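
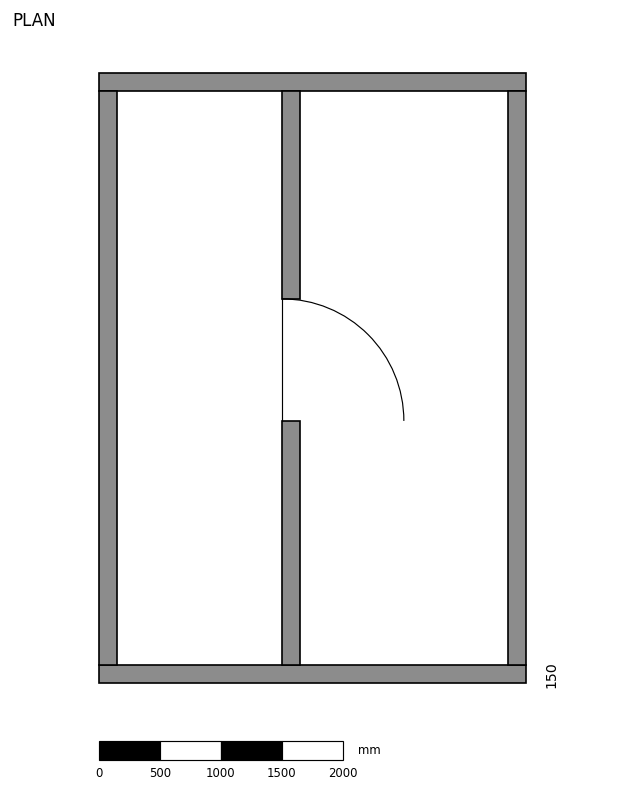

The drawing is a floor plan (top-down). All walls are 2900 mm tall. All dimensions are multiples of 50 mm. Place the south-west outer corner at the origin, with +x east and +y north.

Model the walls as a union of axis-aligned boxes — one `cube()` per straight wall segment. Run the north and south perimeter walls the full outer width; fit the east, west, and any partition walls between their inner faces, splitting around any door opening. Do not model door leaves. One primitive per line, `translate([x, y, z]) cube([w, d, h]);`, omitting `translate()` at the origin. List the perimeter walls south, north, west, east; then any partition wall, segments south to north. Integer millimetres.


cube([3500, 150, 2900]);
translate([0, 4850, 0]) cube([3500, 150, 2900]);
translate([0, 150, 0]) cube([150, 4700, 2900]);
translate([3350, 150, 0]) cube([150, 4700, 2900]);
translate([1500, 150, 0]) cube([150, 2000, 2900]);
translate([1500, 3150, 0]) cube([150, 1700, 2900]);


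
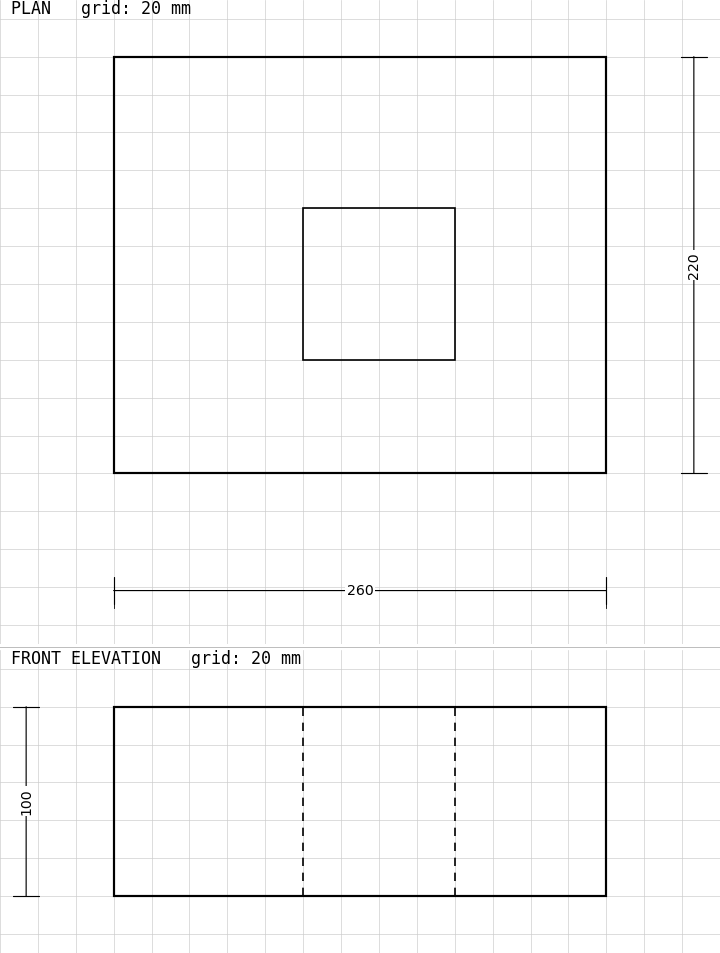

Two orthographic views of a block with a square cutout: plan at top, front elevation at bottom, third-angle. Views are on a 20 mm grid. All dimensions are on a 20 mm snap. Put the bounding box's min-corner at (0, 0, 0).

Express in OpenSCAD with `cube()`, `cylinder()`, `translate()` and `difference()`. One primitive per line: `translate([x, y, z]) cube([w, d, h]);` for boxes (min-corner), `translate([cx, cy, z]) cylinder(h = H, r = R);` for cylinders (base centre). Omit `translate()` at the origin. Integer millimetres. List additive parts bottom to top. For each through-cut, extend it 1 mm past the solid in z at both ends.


difference() {
  cube([260, 220, 100]);
  translate([100, 60, -1]) cube([80, 80, 102]);
}


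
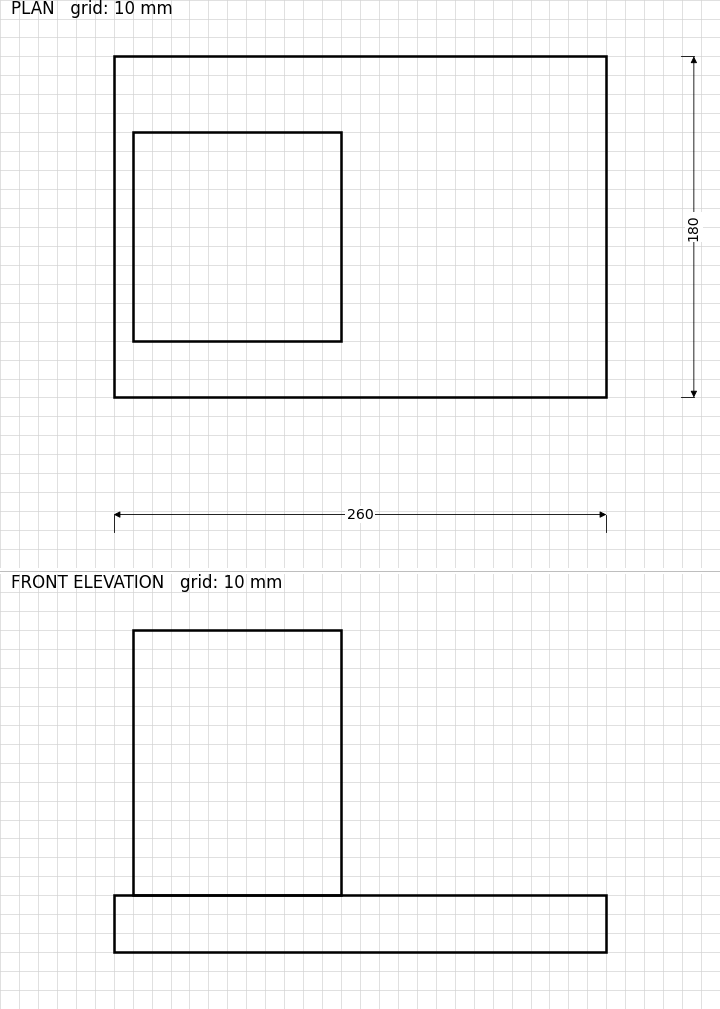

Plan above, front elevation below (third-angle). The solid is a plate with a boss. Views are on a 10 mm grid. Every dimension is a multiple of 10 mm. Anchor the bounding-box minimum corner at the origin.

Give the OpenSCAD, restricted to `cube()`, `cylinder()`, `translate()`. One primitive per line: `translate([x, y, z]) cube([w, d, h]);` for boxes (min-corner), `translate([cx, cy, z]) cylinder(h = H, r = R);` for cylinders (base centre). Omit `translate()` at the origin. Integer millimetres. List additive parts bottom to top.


cube([260, 180, 30]);
translate([10, 30, 30]) cube([110, 110, 140]);


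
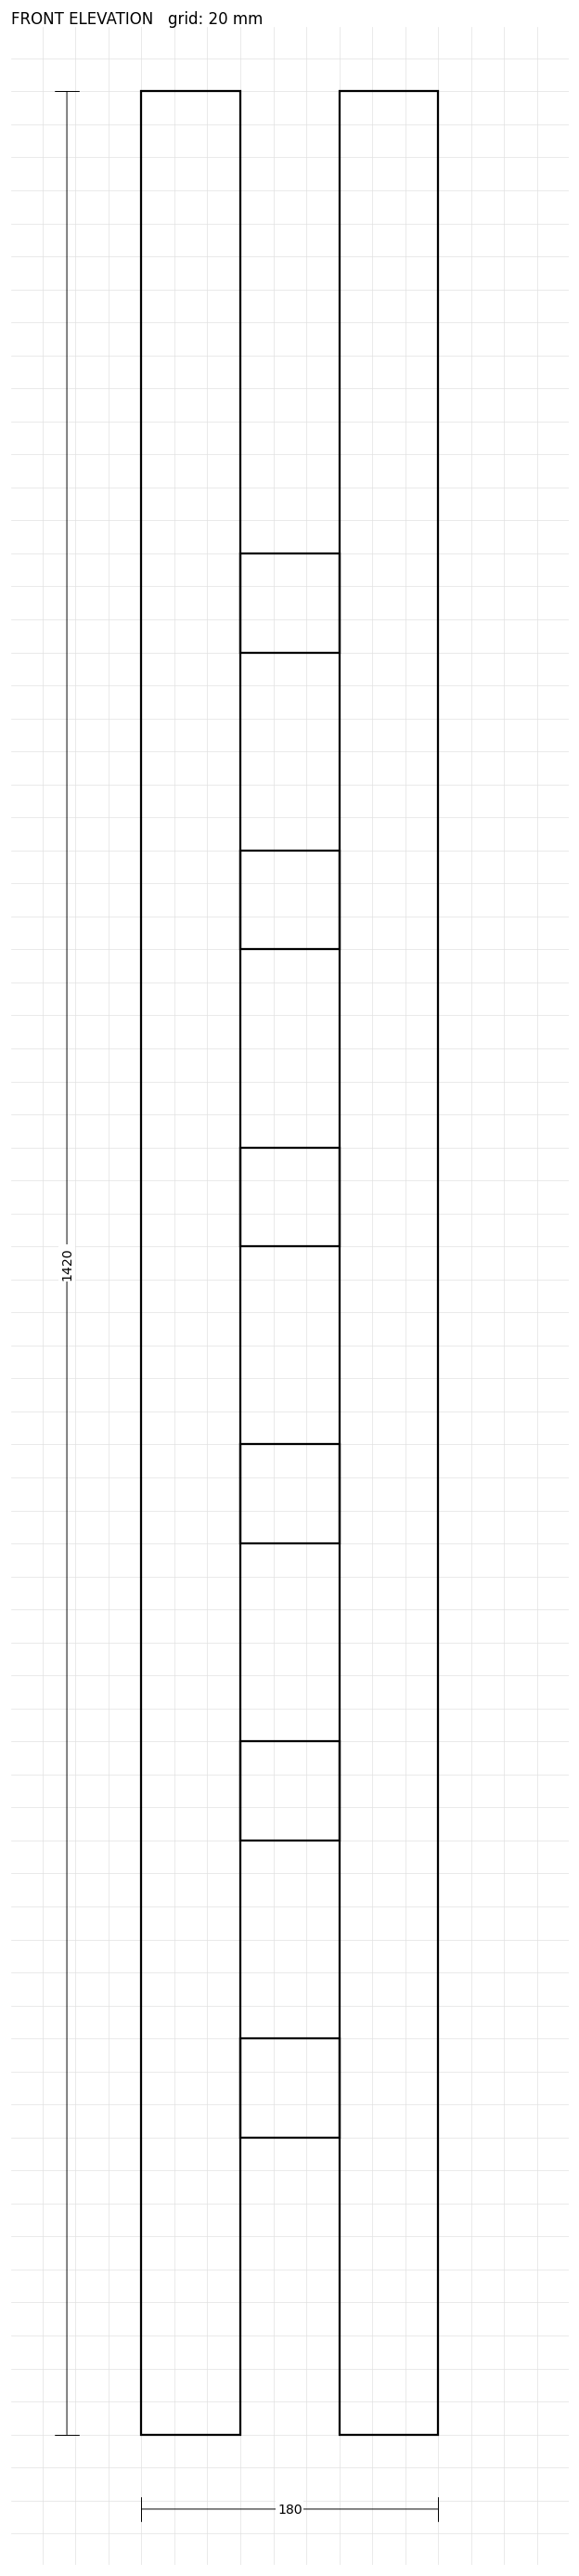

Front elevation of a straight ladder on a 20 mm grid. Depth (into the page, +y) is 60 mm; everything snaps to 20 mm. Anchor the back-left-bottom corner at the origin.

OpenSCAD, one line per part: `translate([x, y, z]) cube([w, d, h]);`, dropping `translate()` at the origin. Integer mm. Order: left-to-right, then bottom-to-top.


cube([60, 60, 1420]);
translate([60, 0, 180]) cube([60, 60, 60]);
translate([60, 0, 360]) cube([60, 60, 60]);
translate([60, 0, 540]) cube([60, 60, 60]);
translate([60, 0, 720]) cube([60, 60, 60]);
translate([60, 0, 900]) cube([60, 60, 60]);
translate([60, 0, 1080]) cube([60, 60, 60]);
translate([120, 0, 0]) cube([60, 60, 1420]);


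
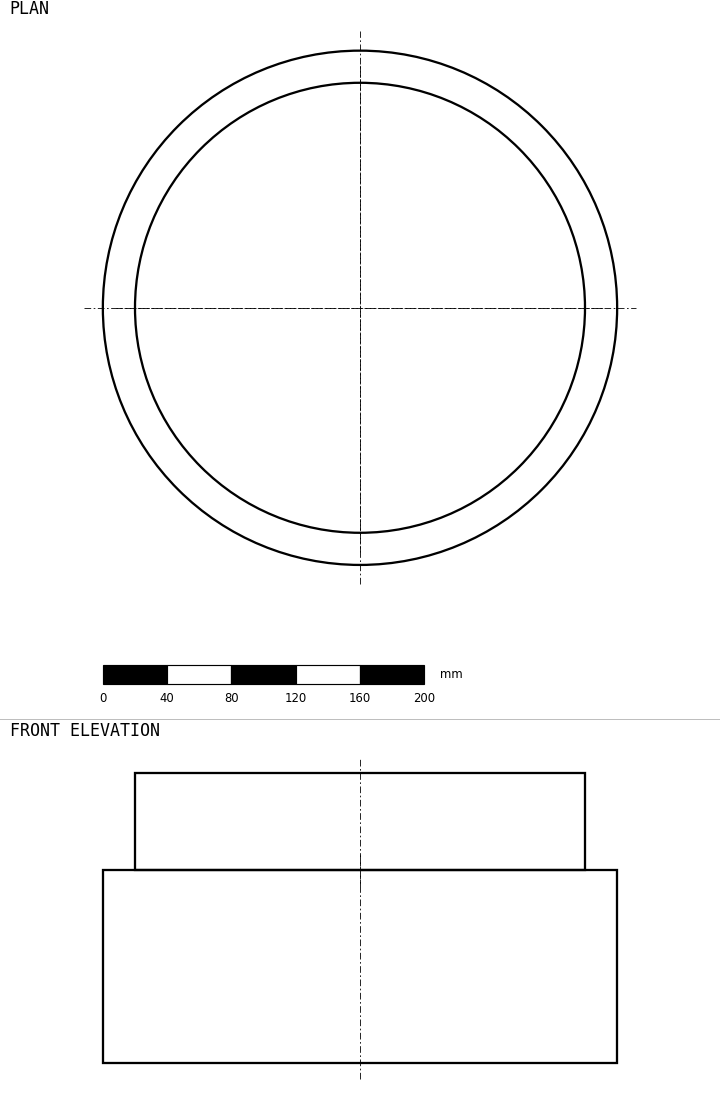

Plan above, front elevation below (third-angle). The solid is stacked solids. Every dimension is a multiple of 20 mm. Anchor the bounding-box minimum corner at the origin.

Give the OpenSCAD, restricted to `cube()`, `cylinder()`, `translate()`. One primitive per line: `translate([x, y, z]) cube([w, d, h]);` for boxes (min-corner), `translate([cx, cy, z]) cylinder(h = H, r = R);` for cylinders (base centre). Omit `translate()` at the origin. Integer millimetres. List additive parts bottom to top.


translate([160, 160, 0]) cylinder(h = 120, r = 160);
translate([160, 160, 120]) cylinder(h = 60, r = 140);


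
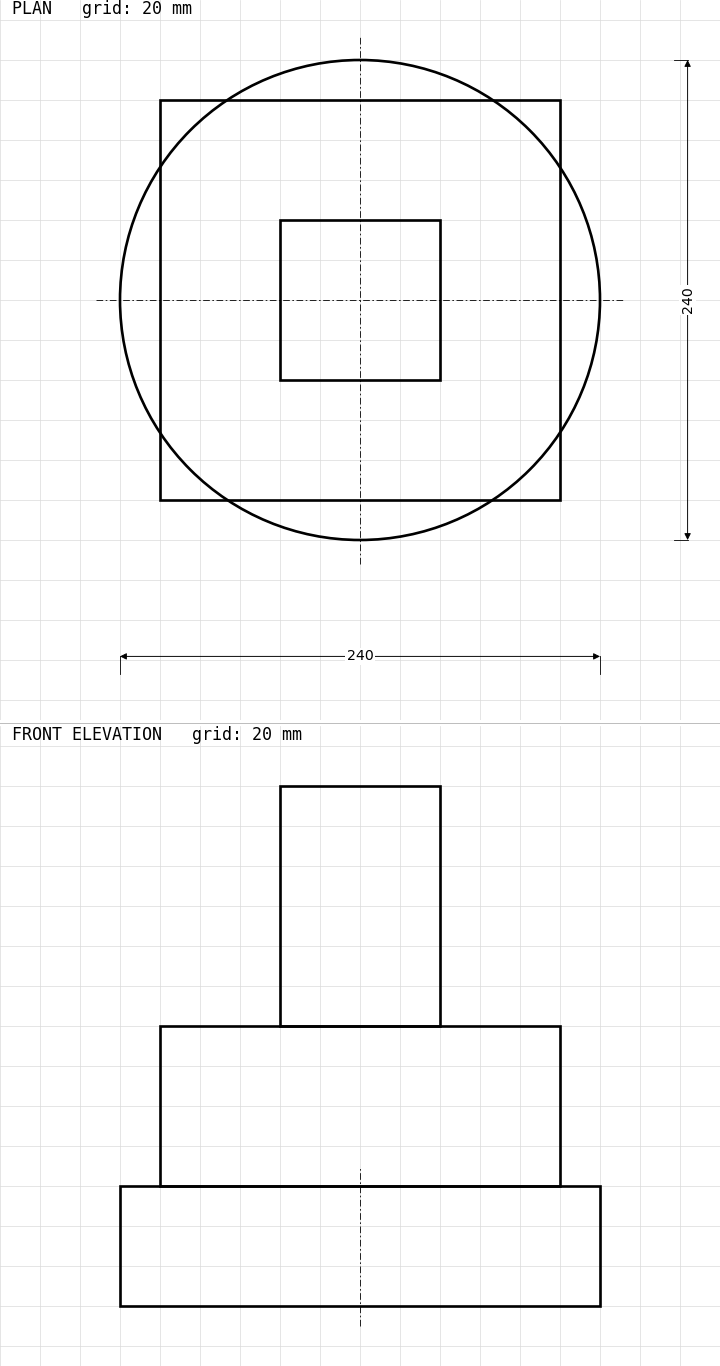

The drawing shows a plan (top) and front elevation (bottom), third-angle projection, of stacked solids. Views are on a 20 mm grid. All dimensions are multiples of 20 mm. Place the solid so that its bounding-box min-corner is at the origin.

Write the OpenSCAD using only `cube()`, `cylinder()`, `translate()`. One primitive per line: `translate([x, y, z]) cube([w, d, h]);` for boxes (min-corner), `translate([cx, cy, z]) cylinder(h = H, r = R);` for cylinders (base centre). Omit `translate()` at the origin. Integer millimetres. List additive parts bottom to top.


translate([120, 120, 0]) cylinder(h = 60, r = 120);
translate([20, 20, 60]) cube([200, 200, 80]);
translate([80, 80, 140]) cube([80, 80, 120]);


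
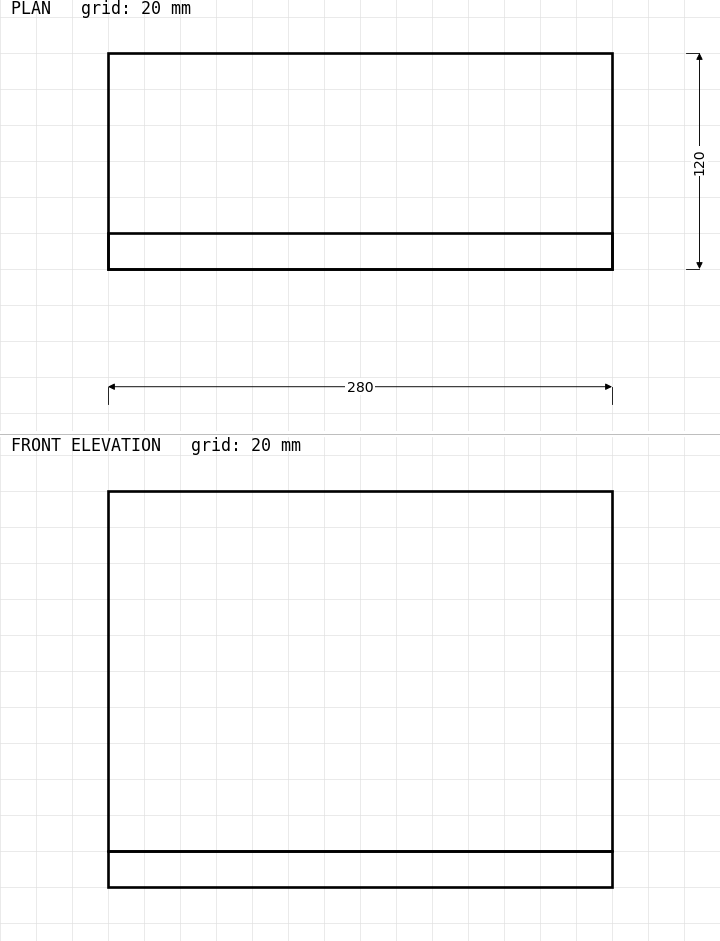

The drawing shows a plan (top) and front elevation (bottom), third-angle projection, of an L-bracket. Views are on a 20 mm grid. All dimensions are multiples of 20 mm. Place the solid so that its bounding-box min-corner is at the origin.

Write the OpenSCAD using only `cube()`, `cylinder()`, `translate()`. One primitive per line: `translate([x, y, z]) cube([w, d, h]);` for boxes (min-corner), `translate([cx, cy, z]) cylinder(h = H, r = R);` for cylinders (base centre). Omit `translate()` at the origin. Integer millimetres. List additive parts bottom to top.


cube([280, 120, 20]);
translate([0, 0, 20]) cube([280, 20, 200]);


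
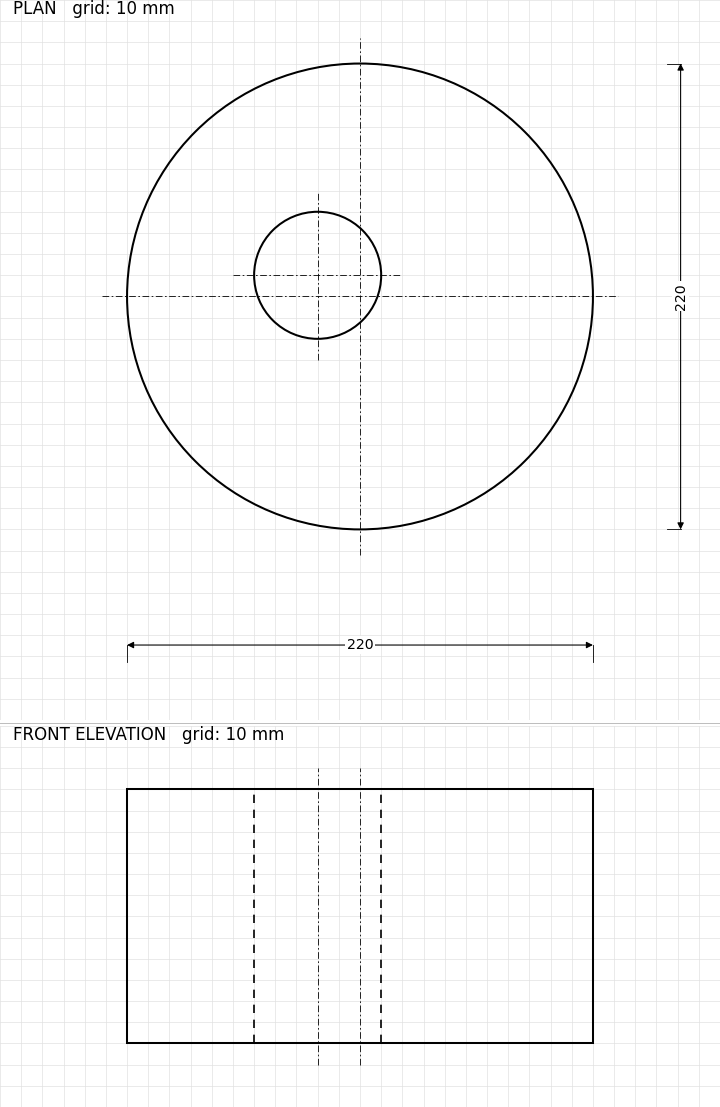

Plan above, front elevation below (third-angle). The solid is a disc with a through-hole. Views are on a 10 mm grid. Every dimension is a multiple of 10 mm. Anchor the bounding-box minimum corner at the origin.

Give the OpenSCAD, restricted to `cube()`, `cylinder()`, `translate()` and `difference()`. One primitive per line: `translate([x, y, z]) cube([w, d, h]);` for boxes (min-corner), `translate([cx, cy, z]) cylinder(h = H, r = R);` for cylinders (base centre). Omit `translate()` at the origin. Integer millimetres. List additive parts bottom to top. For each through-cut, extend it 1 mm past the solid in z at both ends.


difference() {
  translate([110, 110, 0]) cylinder(h = 120, r = 110);
  translate([90, 120, -1]) cylinder(h = 122, r = 30);
}


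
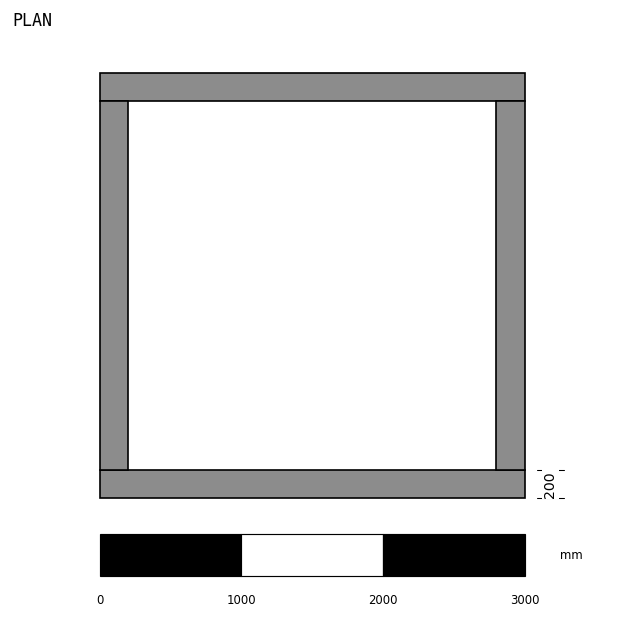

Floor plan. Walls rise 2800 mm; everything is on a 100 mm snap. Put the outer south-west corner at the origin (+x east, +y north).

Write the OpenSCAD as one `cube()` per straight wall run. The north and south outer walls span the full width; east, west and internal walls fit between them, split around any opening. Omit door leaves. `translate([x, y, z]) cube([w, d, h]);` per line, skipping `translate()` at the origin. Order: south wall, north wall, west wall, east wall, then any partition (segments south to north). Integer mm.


cube([3000, 200, 2800]);
translate([0, 2800, 0]) cube([3000, 200, 2800]);
translate([0, 200, 0]) cube([200, 2600, 2800]);
translate([2800, 200, 0]) cube([200, 2600, 2800]);


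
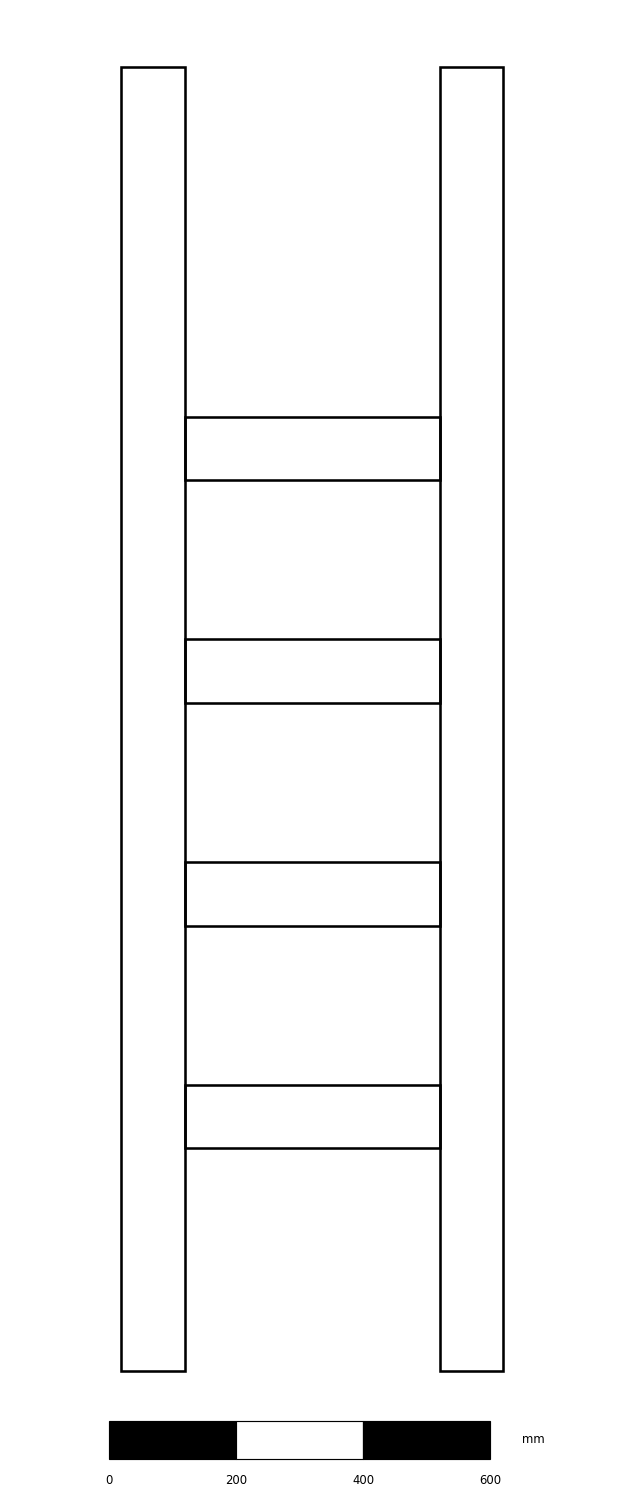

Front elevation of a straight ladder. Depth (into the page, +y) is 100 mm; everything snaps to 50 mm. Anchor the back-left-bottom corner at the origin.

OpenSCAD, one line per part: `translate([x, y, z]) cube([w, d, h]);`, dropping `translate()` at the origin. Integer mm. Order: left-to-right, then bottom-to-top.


cube([100, 100, 2050]);
translate([100, 0, 350]) cube([400, 100, 100]);
translate([100, 0, 700]) cube([400, 100, 100]);
translate([100, 0, 1050]) cube([400, 100, 100]);
translate([100, 0, 1400]) cube([400, 100, 100]);
translate([500, 0, 0]) cube([100, 100, 2050]);


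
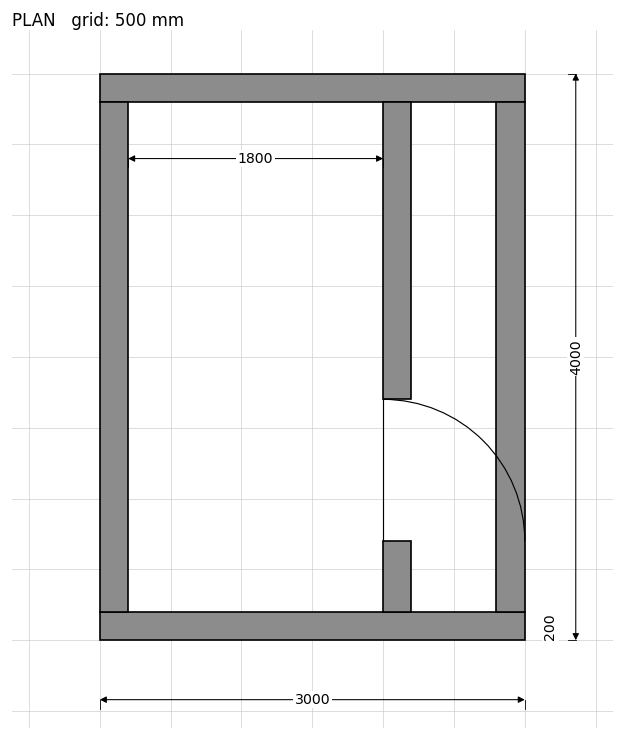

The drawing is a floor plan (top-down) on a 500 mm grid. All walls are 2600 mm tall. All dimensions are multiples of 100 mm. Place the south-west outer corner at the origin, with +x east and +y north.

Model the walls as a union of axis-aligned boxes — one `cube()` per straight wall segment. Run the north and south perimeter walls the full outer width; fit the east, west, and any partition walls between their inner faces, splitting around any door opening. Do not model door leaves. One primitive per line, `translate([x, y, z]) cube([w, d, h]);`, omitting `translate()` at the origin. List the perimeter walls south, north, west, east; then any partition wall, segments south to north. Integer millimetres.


cube([3000, 200, 2600]);
translate([0, 3800, 0]) cube([3000, 200, 2600]);
translate([0, 200, 0]) cube([200, 3600, 2600]);
translate([2800, 200, 0]) cube([200, 3600, 2600]);
translate([2000, 200, 0]) cube([200, 500, 2600]);
translate([2000, 1700, 0]) cube([200, 2100, 2600]);


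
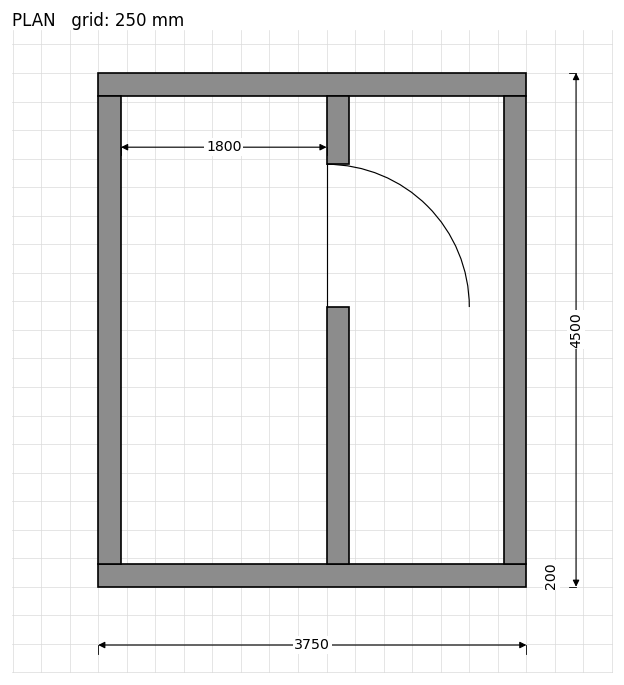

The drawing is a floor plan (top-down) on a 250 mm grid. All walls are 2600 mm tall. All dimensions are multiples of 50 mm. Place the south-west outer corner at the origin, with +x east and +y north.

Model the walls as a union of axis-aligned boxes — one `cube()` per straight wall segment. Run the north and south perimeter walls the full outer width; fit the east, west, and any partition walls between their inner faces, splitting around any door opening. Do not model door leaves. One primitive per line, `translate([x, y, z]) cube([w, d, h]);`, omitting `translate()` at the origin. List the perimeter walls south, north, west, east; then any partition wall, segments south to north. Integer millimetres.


cube([3750, 200, 2600]);
translate([0, 4300, 0]) cube([3750, 200, 2600]);
translate([0, 200, 0]) cube([200, 4100, 2600]);
translate([3550, 200, 0]) cube([200, 4100, 2600]);
translate([2000, 200, 0]) cube([200, 2250, 2600]);
translate([2000, 3700, 0]) cube([200, 600, 2600]);


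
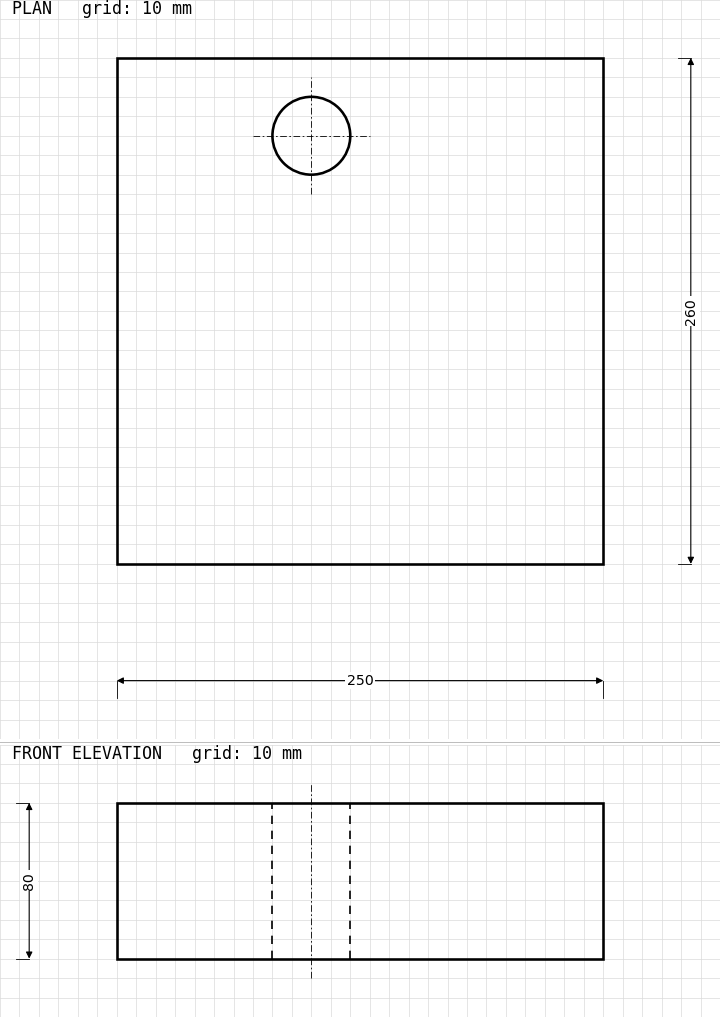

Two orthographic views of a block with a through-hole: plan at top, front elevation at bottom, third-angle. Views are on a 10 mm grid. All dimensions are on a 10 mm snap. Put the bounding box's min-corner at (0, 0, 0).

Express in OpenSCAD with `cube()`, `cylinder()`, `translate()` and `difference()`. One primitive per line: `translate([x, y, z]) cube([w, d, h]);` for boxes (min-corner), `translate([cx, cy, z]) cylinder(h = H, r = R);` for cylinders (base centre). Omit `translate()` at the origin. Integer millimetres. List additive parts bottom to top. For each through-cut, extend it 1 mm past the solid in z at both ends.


difference() {
  cube([250, 260, 80]);
  translate([100, 220, -1]) cylinder(h = 82, r = 20);
}


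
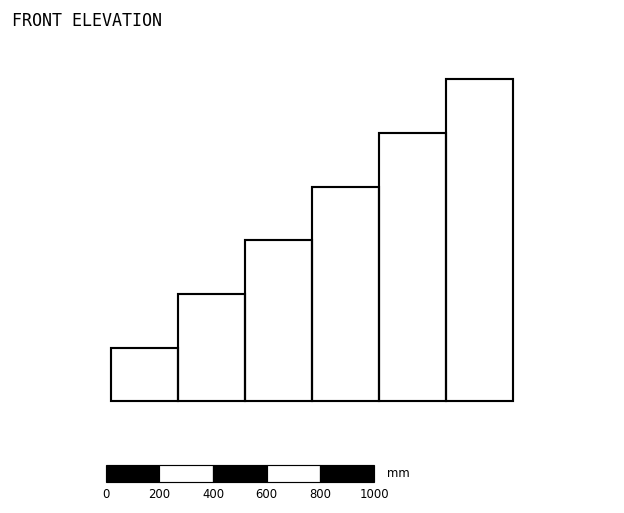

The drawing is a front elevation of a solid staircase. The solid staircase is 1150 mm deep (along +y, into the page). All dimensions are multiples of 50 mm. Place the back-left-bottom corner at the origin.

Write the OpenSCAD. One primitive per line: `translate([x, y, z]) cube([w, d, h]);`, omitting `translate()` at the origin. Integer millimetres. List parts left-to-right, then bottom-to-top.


cube([250, 1150, 200]);
translate([250, 0, 0]) cube([250, 1150, 400]);
translate([500, 0, 0]) cube([250, 1150, 600]);
translate([750, 0, 0]) cube([250, 1150, 800]);
translate([1000, 0, 0]) cube([250, 1150, 1000]);
translate([1250, 0, 0]) cube([250, 1150, 1200]);


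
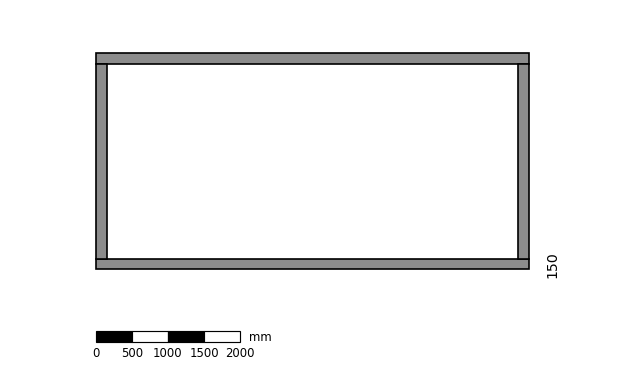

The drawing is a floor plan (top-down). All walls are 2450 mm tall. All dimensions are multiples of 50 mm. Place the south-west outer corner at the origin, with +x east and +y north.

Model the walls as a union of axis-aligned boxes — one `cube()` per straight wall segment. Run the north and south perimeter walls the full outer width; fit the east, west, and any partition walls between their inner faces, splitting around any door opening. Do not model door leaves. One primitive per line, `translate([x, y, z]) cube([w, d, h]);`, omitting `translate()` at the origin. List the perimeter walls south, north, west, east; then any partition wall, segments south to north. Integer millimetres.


cube([6000, 150, 2450]);
translate([0, 2850, 0]) cube([6000, 150, 2450]);
translate([0, 150, 0]) cube([150, 2700, 2450]);
translate([5850, 150, 0]) cube([150, 2700, 2450]);


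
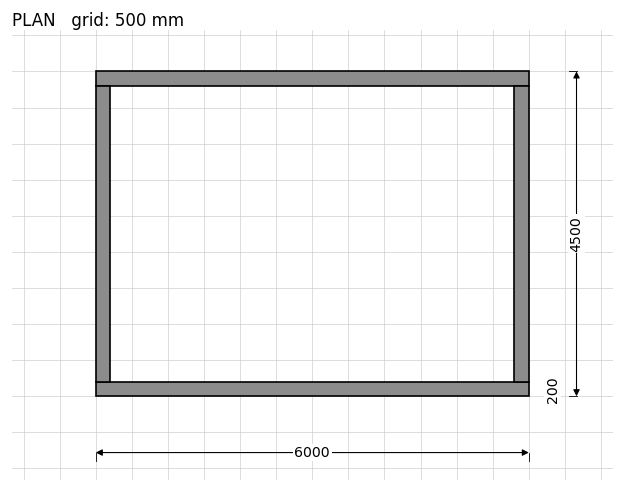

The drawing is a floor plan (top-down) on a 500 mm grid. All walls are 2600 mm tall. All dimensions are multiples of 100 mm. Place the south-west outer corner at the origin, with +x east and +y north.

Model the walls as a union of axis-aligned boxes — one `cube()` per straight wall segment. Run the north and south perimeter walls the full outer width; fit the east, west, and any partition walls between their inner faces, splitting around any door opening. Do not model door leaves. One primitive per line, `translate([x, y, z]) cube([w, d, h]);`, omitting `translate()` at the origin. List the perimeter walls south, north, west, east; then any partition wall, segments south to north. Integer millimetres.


cube([6000, 200, 2600]);
translate([0, 4300, 0]) cube([6000, 200, 2600]);
translate([0, 200, 0]) cube([200, 4100, 2600]);
translate([5800, 200, 0]) cube([200, 4100, 2600]);


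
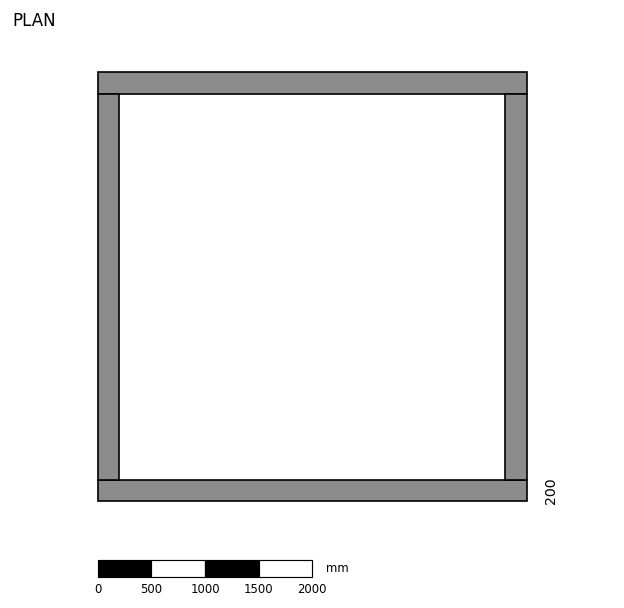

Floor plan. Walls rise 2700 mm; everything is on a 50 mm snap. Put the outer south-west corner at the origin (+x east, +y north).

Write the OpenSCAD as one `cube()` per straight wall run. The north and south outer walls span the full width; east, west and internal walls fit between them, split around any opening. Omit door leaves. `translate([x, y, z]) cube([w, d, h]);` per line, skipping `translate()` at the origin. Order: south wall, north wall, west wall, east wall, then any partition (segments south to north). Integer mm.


cube([4000, 200, 2700]);
translate([0, 3800, 0]) cube([4000, 200, 2700]);
translate([0, 200, 0]) cube([200, 3600, 2700]);
translate([3800, 200, 0]) cube([200, 3600, 2700]);


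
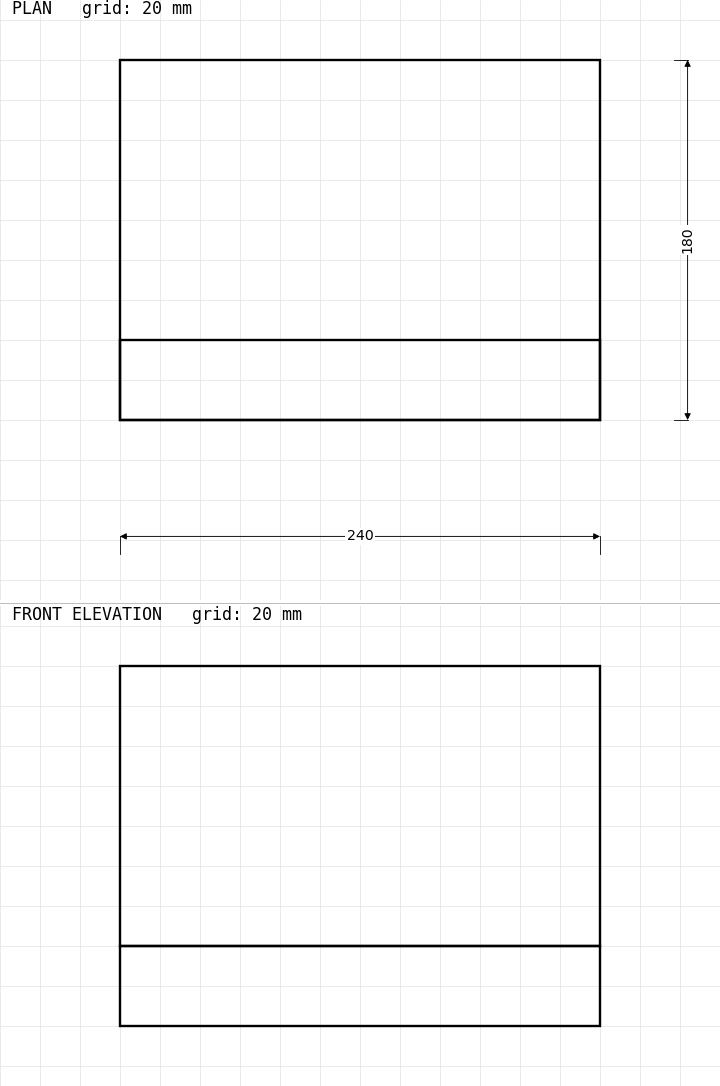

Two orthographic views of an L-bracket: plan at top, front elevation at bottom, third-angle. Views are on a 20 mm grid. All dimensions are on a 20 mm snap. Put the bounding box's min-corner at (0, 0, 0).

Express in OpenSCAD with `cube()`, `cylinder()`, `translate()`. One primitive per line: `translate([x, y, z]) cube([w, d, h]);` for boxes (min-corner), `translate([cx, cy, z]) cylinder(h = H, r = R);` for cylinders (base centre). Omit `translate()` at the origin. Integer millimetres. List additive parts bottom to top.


cube([240, 180, 40]);
translate([0, 0, 40]) cube([240, 40, 140]);


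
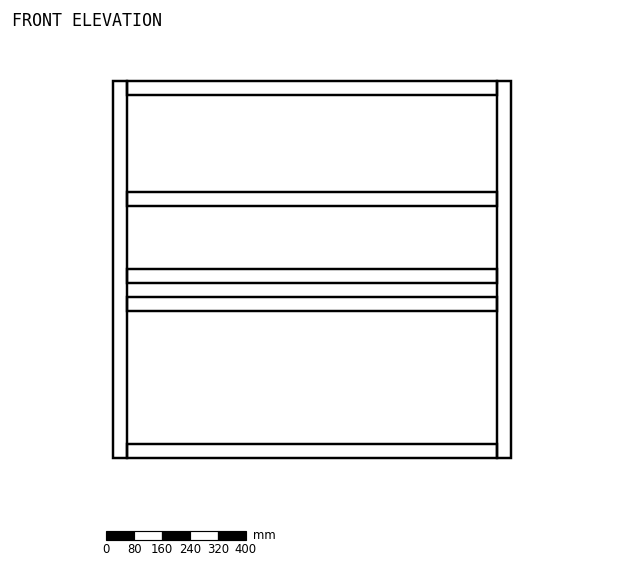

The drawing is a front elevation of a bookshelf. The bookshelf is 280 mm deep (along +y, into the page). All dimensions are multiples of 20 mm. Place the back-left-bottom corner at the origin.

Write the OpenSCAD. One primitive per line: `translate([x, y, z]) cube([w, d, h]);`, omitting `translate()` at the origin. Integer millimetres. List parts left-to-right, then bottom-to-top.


cube([40, 280, 1080]);
translate([40, 0, 0]) cube([1060, 280, 40]);
translate([40, 0, 420]) cube([1060, 280, 40]);
translate([40, 0, 500]) cube([1060, 280, 40]);
translate([40, 0, 720]) cube([1060, 280, 40]);
translate([40, 0, 1040]) cube([1060, 280, 40]);
translate([1100, 0, 0]) cube([40, 280, 1080]);


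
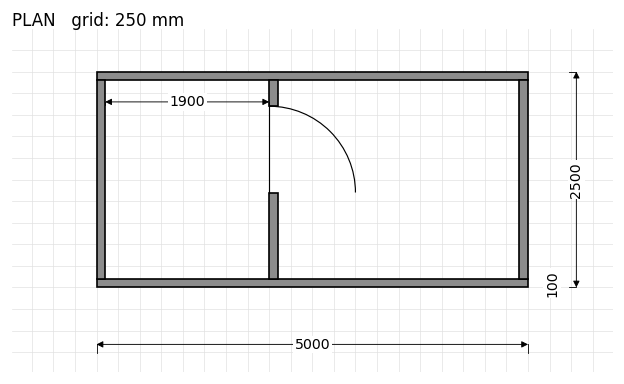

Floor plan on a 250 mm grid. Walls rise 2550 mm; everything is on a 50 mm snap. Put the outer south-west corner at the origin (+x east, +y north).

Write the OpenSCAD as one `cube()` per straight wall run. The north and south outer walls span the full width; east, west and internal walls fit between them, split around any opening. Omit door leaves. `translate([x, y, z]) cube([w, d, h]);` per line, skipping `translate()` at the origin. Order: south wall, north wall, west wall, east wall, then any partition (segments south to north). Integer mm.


cube([5000, 100, 2550]);
translate([0, 2400, 0]) cube([5000, 100, 2550]);
translate([0, 100, 0]) cube([100, 2300, 2550]);
translate([4900, 100, 0]) cube([100, 2300, 2550]);
translate([2000, 100, 0]) cube([100, 1000, 2550]);
translate([2000, 2100, 0]) cube([100, 300, 2550]);


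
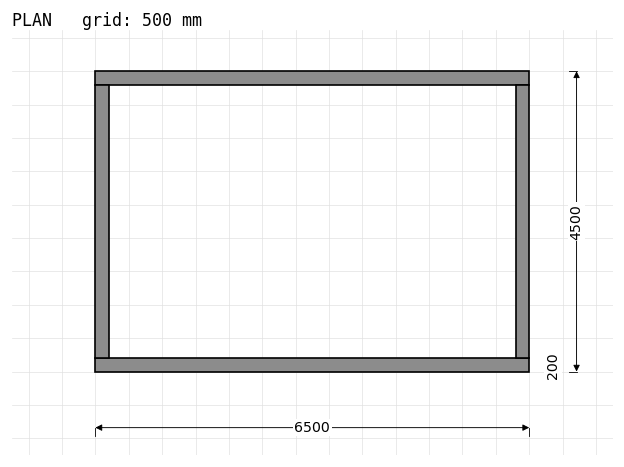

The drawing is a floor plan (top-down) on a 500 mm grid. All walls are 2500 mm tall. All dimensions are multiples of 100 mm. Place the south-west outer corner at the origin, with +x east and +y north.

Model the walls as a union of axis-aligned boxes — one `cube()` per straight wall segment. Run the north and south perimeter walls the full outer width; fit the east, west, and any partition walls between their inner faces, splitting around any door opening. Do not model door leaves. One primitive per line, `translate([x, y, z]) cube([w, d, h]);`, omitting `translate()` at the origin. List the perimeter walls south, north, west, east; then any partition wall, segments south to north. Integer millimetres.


cube([6500, 200, 2500]);
translate([0, 4300, 0]) cube([6500, 200, 2500]);
translate([0, 200, 0]) cube([200, 4100, 2500]);
translate([6300, 200, 0]) cube([200, 4100, 2500]);


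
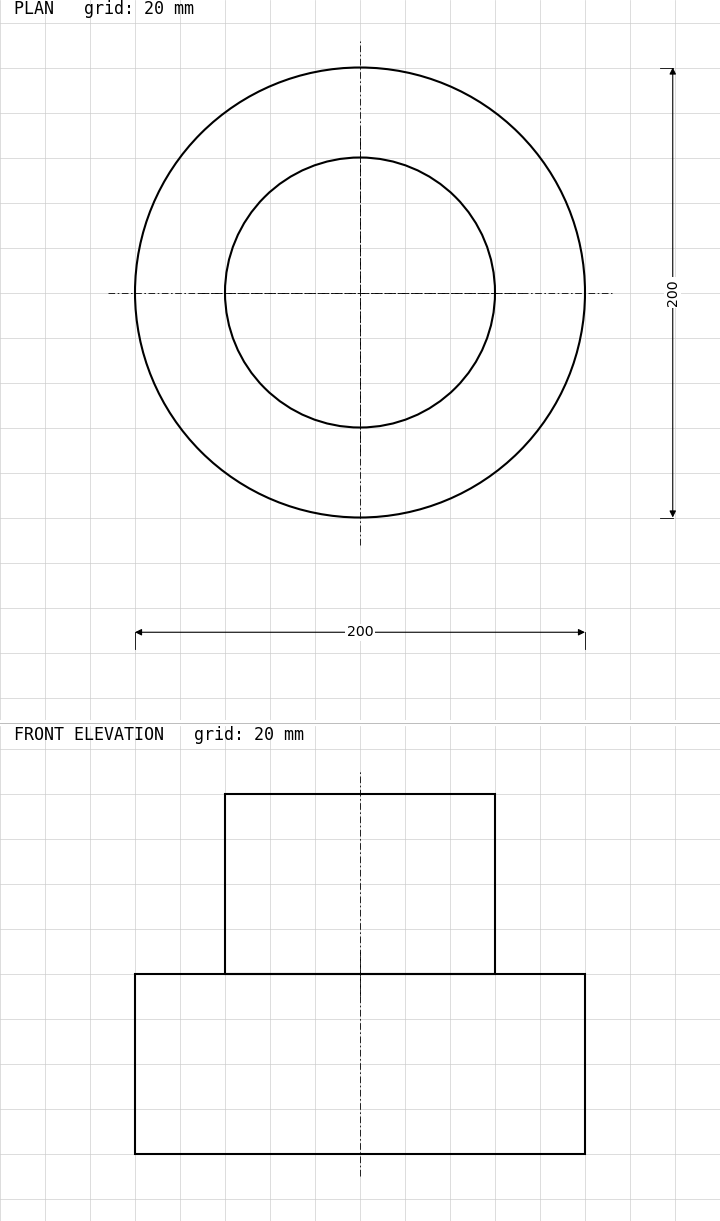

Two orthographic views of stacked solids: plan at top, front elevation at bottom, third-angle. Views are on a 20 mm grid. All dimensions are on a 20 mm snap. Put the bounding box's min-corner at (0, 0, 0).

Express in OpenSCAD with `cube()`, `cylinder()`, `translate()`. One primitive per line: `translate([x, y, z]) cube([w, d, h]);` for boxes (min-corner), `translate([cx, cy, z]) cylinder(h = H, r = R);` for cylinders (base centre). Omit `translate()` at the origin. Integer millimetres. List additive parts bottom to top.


translate([100, 100, 0]) cylinder(h = 80, r = 100);
translate([100, 100, 80]) cylinder(h = 80, r = 60);


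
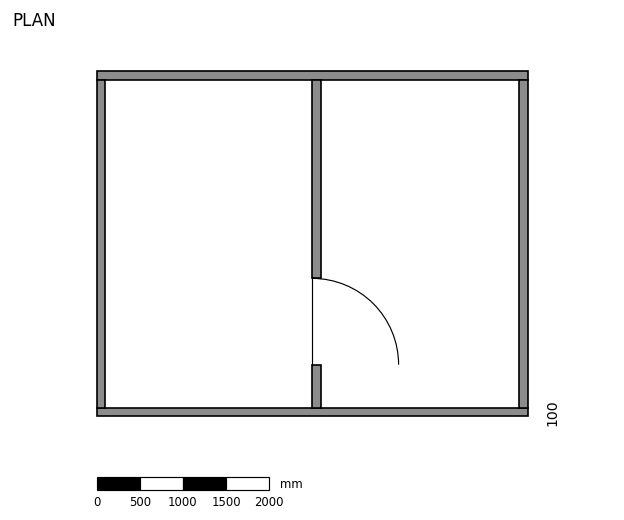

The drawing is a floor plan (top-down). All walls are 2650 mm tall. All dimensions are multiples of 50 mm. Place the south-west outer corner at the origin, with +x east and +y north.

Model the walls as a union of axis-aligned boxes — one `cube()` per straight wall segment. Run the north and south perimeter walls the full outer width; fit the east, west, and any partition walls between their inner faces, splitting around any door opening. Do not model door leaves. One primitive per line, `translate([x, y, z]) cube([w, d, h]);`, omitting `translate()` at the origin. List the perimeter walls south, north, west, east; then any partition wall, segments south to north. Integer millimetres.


cube([5000, 100, 2650]);
translate([0, 3900, 0]) cube([5000, 100, 2650]);
translate([0, 100, 0]) cube([100, 3800, 2650]);
translate([4900, 100, 0]) cube([100, 3800, 2650]);
translate([2500, 100, 0]) cube([100, 500, 2650]);
translate([2500, 1600, 0]) cube([100, 2300, 2650]);


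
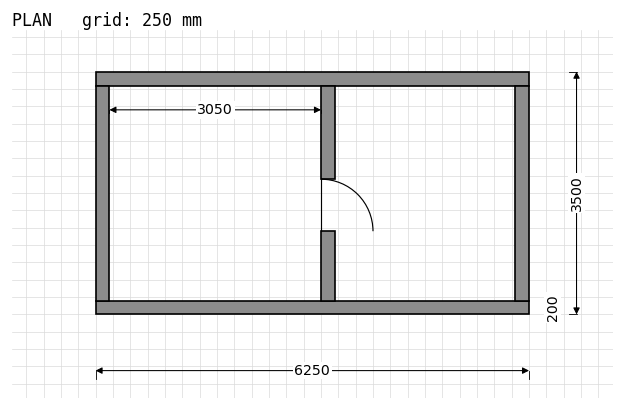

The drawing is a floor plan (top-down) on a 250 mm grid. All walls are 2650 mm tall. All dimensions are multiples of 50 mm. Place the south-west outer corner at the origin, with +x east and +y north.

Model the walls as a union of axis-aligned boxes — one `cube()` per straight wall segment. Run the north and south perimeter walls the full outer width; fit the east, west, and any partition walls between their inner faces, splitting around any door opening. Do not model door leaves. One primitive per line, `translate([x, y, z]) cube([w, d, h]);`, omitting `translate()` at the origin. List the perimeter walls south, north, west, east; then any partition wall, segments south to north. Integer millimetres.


cube([6250, 200, 2650]);
translate([0, 3300, 0]) cube([6250, 200, 2650]);
translate([0, 200, 0]) cube([200, 3100, 2650]);
translate([6050, 200, 0]) cube([200, 3100, 2650]);
translate([3250, 200, 0]) cube([200, 1000, 2650]);
translate([3250, 1950, 0]) cube([200, 1350, 2650]);


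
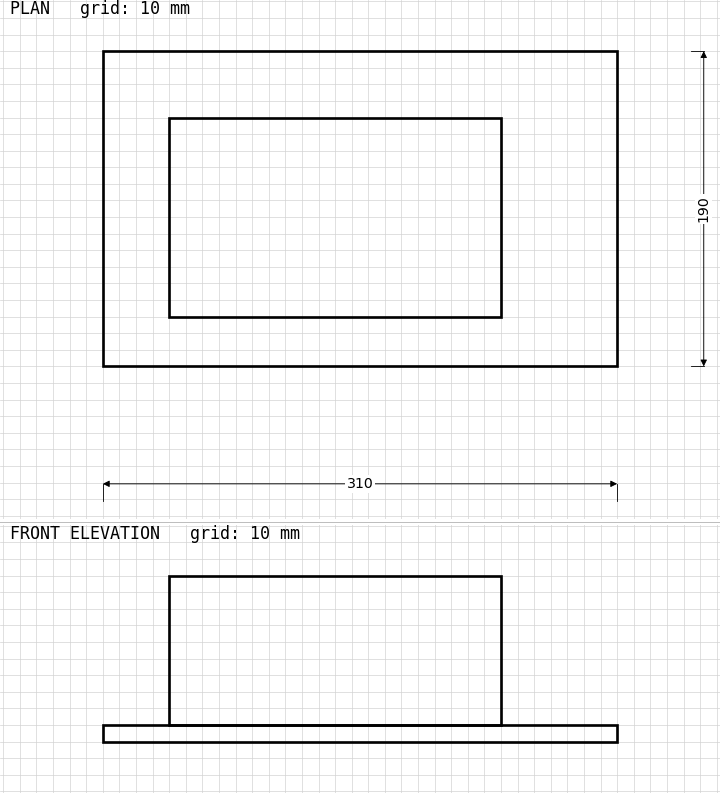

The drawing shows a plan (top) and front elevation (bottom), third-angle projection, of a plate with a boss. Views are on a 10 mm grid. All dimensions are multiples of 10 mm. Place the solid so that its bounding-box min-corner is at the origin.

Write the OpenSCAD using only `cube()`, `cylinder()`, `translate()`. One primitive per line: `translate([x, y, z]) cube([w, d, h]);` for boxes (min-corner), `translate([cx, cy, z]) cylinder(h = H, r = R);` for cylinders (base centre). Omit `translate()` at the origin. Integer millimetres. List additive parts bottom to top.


cube([310, 190, 10]);
translate([40, 30, 10]) cube([200, 120, 90]);


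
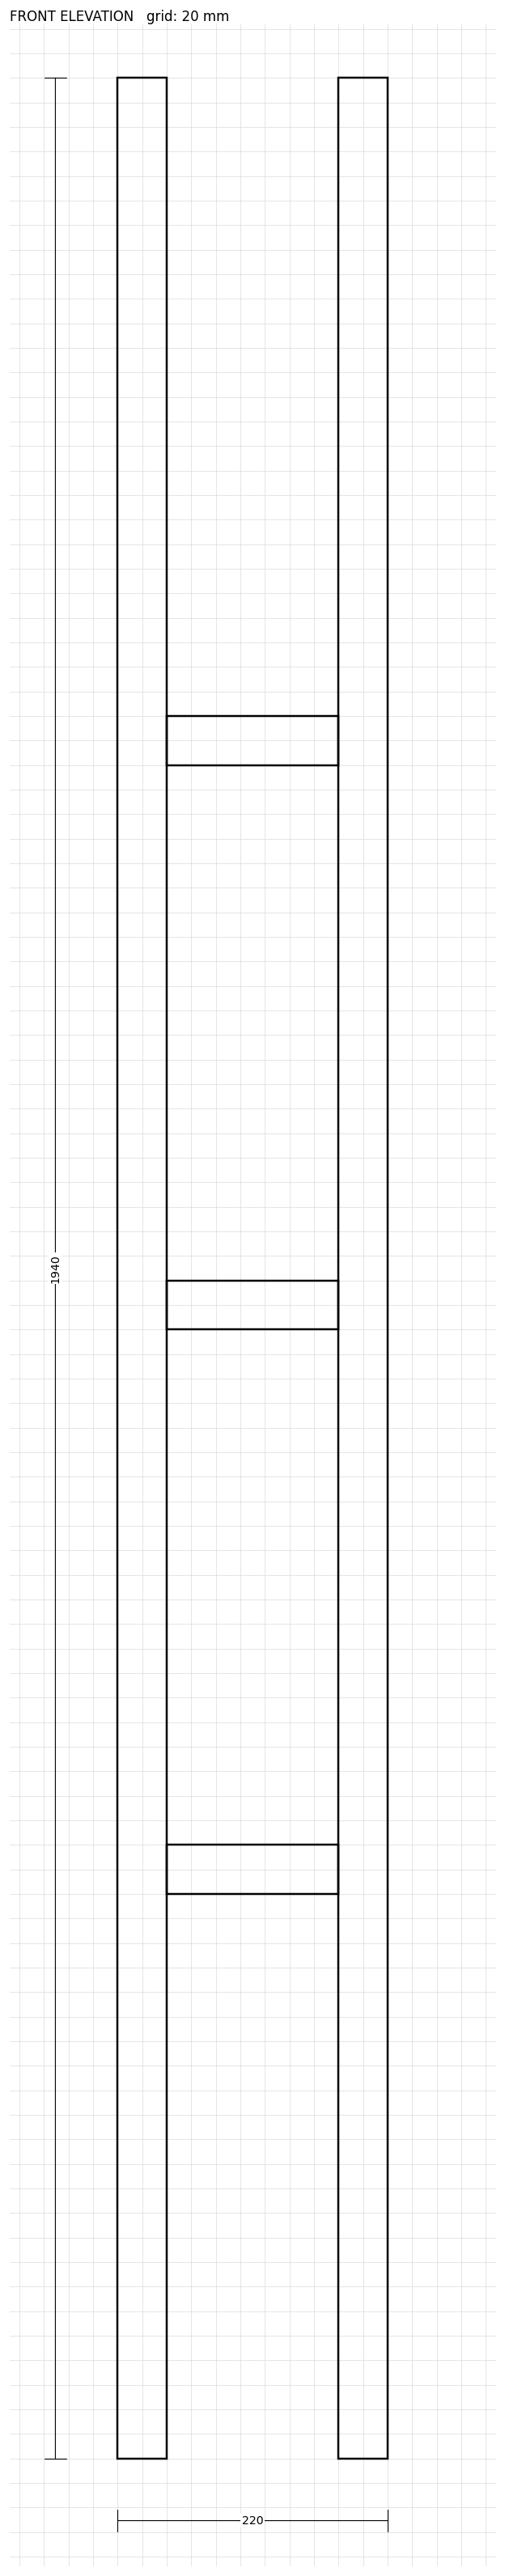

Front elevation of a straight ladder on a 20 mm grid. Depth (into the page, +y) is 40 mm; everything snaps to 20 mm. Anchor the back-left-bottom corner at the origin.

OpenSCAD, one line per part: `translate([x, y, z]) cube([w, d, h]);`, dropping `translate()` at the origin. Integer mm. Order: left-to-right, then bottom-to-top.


cube([40, 40, 1940]);
translate([40, 0, 460]) cube([140, 40, 40]);
translate([40, 0, 920]) cube([140, 40, 40]);
translate([40, 0, 1380]) cube([140, 40, 40]);
translate([180, 0, 0]) cube([40, 40, 1940]);


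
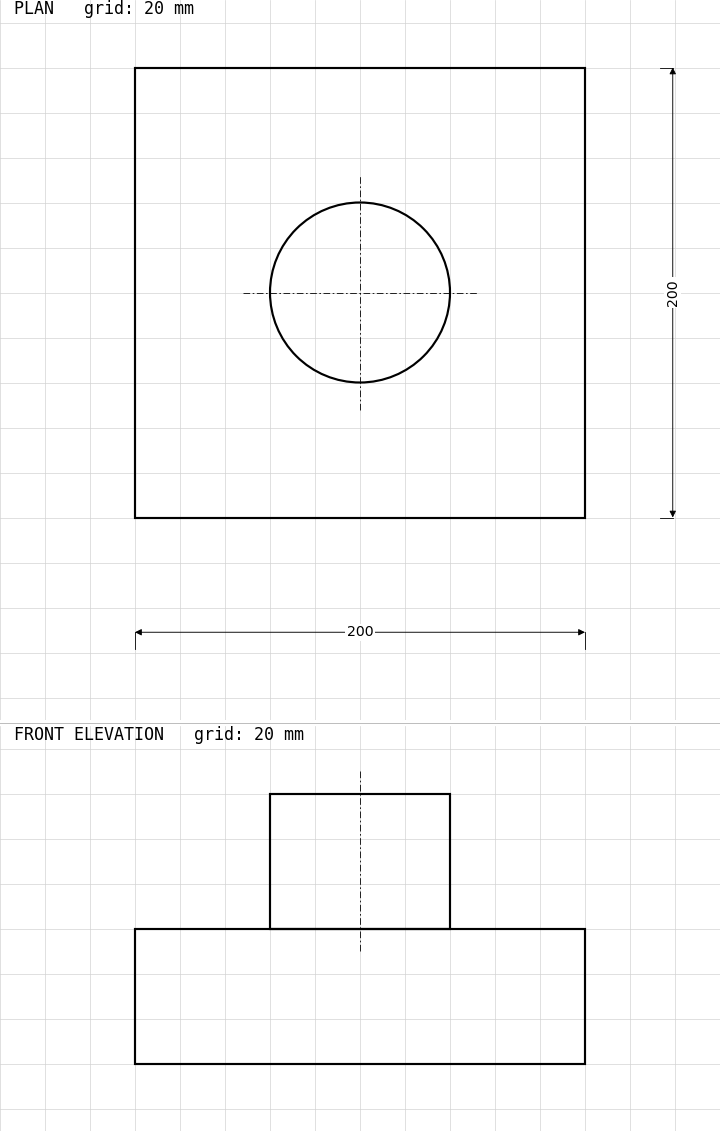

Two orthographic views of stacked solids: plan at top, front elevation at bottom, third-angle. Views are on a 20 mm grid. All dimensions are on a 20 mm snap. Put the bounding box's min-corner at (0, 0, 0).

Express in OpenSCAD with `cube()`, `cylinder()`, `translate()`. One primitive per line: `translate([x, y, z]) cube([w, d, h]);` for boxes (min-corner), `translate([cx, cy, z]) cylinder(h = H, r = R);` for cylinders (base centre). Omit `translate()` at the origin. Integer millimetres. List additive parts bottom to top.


cube([200, 200, 60]);
translate([100, 100, 60]) cylinder(h = 60, r = 40);


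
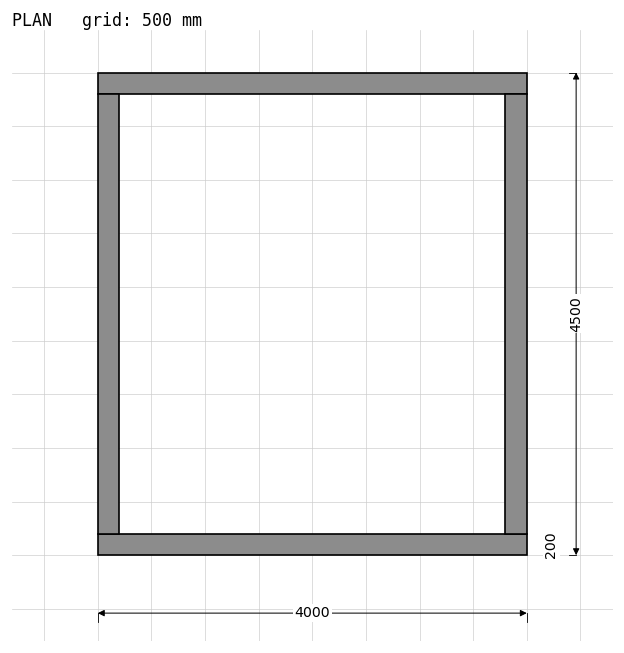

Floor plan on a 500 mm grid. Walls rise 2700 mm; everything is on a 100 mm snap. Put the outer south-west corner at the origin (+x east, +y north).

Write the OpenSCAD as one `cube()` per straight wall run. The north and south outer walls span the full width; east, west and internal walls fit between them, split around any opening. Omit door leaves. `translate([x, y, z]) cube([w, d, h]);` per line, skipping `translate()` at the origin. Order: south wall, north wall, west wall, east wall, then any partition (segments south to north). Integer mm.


cube([4000, 200, 2700]);
translate([0, 4300, 0]) cube([4000, 200, 2700]);
translate([0, 200, 0]) cube([200, 4100, 2700]);
translate([3800, 200, 0]) cube([200, 4100, 2700]);


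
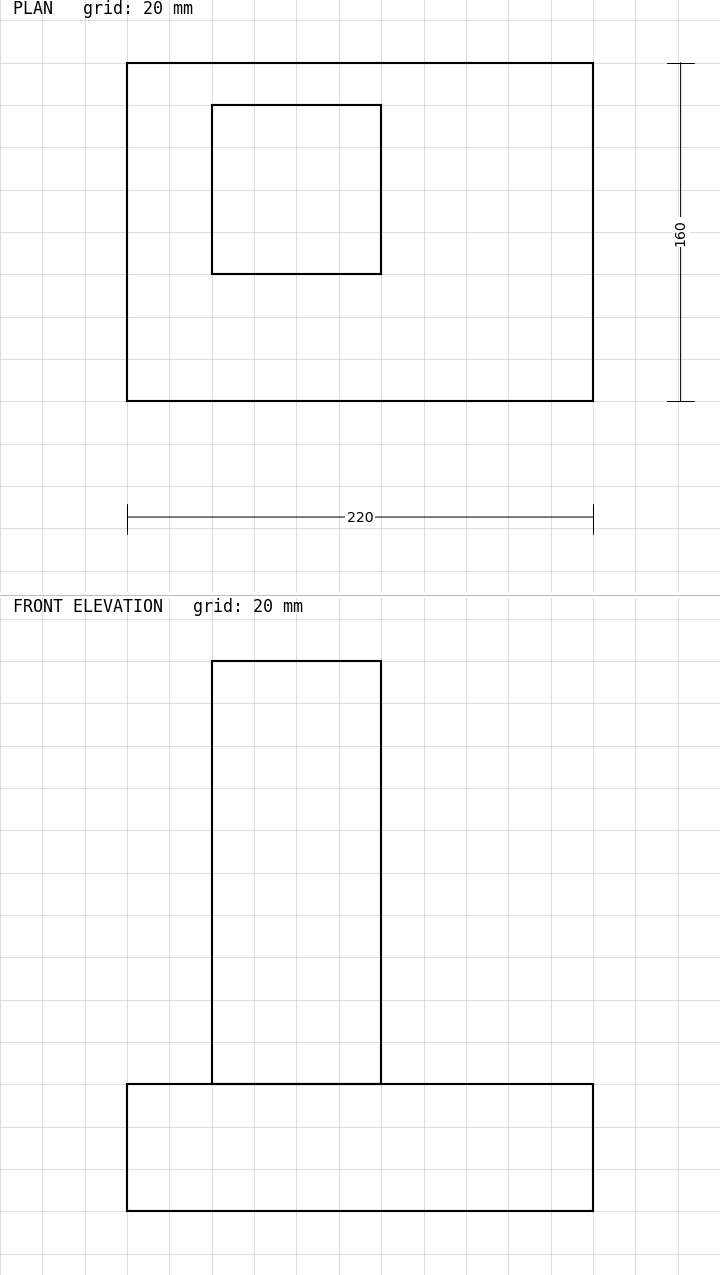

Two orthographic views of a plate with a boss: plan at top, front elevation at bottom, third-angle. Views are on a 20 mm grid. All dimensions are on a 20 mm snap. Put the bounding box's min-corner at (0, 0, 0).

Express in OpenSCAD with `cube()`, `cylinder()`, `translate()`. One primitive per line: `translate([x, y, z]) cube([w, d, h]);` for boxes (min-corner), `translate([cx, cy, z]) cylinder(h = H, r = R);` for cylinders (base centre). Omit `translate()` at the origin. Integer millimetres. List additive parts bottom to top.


cube([220, 160, 60]);
translate([40, 60, 60]) cube([80, 80, 200]);


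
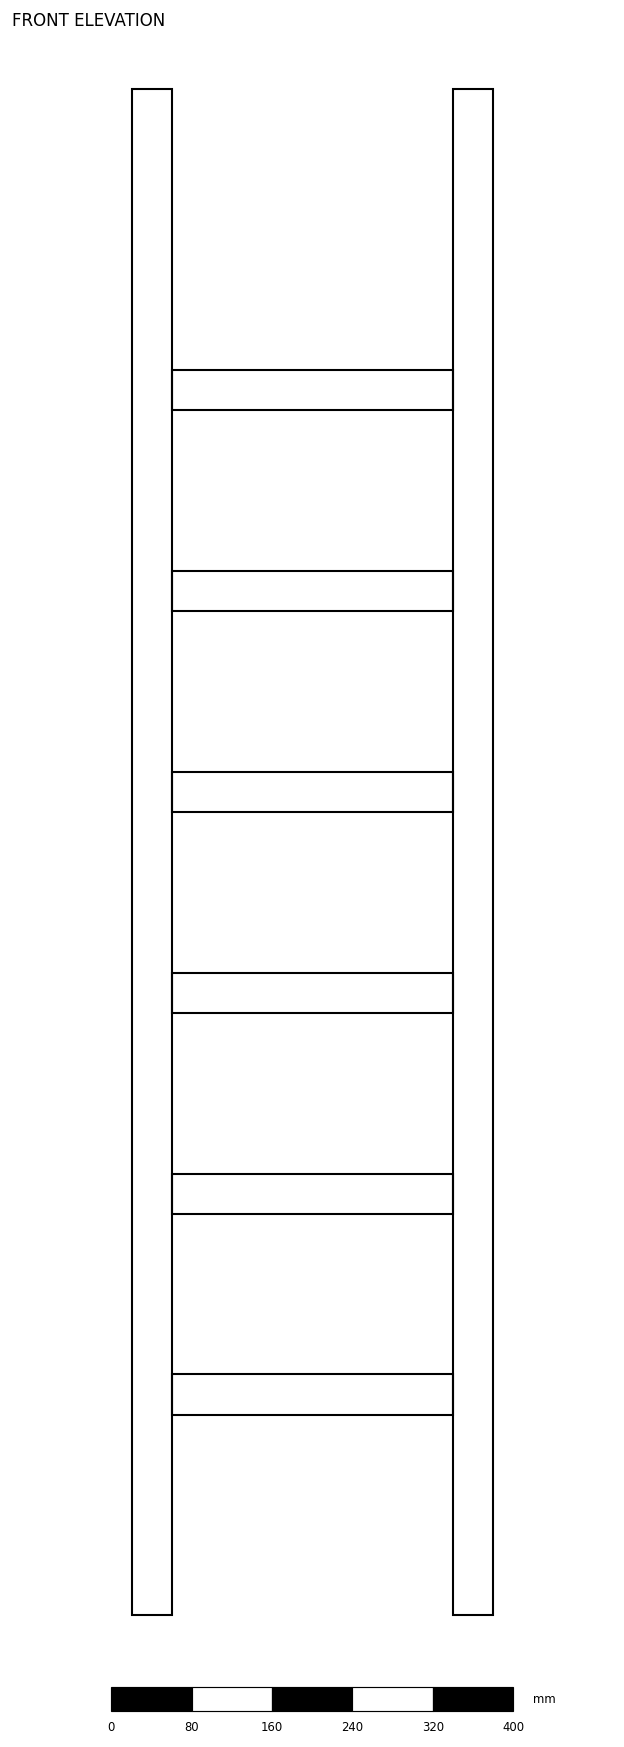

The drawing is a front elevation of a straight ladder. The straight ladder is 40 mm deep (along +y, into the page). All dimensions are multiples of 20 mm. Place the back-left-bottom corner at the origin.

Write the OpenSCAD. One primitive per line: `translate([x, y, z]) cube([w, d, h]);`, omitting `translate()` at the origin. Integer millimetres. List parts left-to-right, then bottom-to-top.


cube([40, 40, 1520]);
translate([40, 0, 200]) cube([280, 40, 40]);
translate([40, 0, 400]) cube([280, 40, 40]);
translate([40, 0, 600]) cube([280, 40, 40]);
translate([40, 0, 800]) cube([280, 40, 40]);
translate([40, 0, 1000]) cube([280, 40, 40]);
translate([40, 0, 1200]) cube([280, 40, 40]);
translate([320, 0, 0]) cube([40, 40, 1520]);


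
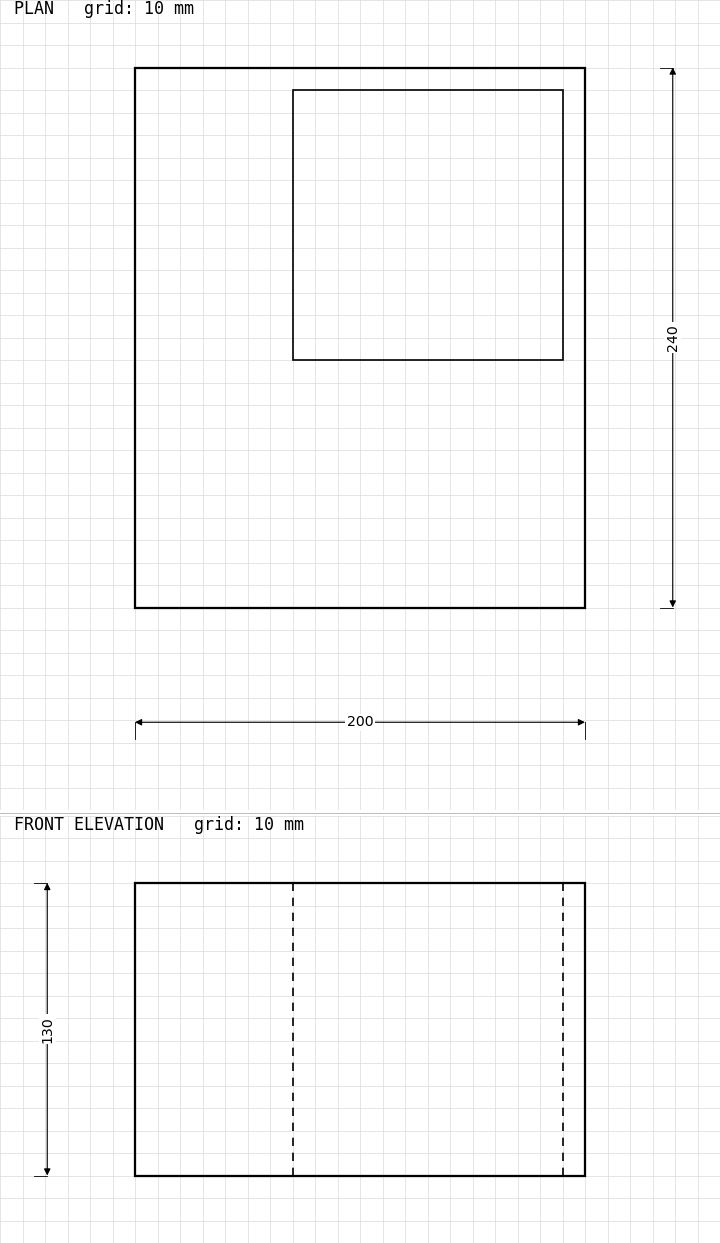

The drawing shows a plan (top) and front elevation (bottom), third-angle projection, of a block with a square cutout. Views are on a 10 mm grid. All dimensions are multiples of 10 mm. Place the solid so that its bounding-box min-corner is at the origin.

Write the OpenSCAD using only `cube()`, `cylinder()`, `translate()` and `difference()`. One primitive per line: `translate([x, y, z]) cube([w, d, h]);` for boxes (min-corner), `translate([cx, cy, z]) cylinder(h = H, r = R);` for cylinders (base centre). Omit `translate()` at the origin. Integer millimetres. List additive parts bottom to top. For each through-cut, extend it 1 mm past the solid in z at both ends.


difference() {
  cube([200, 240, 130]);
  translate([70, 110, -1]) cube([120, 120, 132]);
}


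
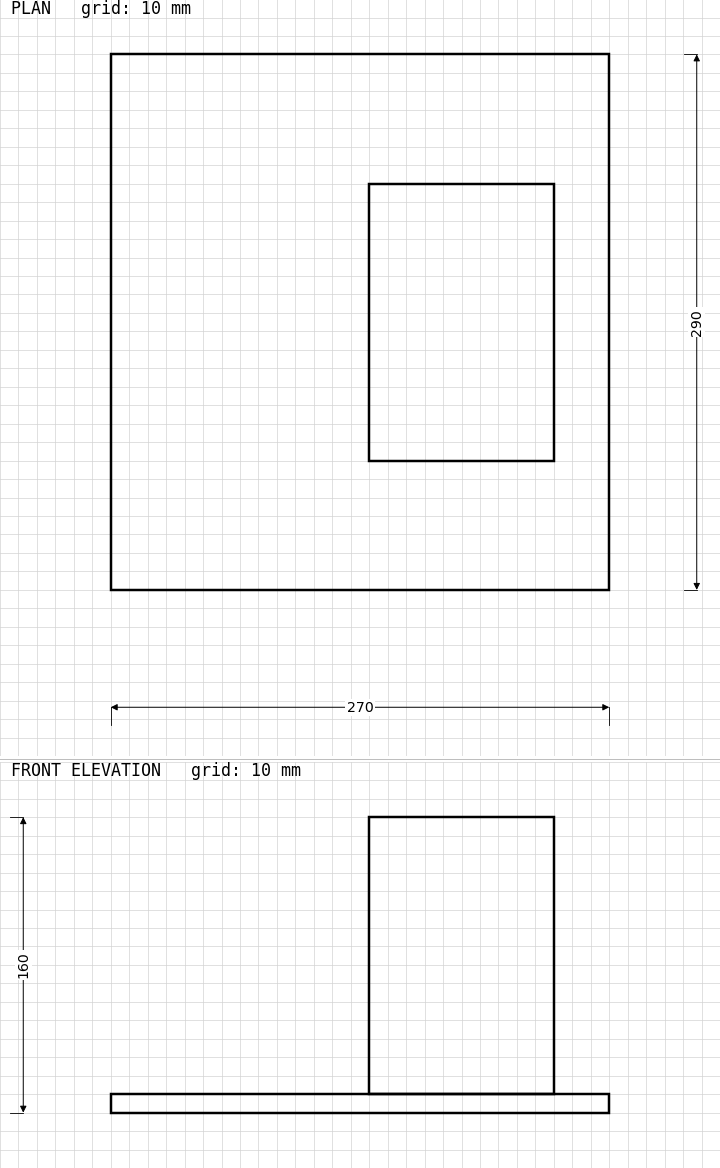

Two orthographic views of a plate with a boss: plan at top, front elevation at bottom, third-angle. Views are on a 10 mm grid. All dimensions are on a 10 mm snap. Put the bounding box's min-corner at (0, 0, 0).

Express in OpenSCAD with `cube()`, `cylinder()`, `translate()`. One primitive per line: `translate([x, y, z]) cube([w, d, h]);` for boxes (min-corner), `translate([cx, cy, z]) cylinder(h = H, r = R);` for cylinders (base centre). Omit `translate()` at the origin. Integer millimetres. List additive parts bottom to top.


cube([270, 290, 10]);
translate([140, 70, 10]) cube([100, 150, 150]);


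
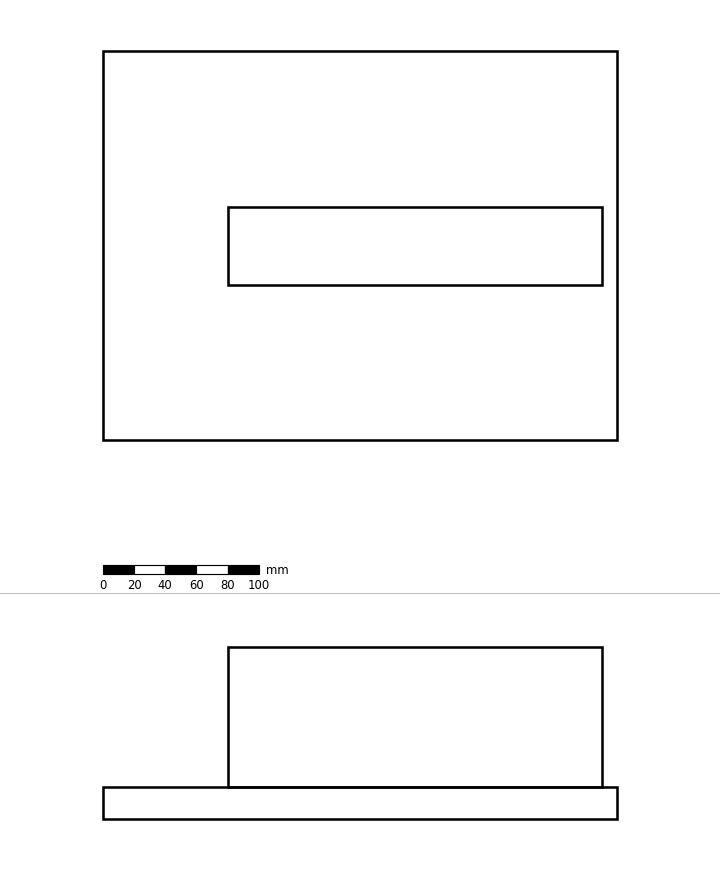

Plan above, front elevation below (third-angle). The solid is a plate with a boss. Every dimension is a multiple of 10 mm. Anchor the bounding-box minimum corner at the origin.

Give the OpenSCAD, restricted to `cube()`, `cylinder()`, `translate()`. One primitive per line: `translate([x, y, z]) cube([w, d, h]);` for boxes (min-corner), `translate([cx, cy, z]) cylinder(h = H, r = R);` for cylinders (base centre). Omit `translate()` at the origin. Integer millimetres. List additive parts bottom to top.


cube([330, 250, 20]);
translate([80, 100, 20]) cube([240, 50, 90]);


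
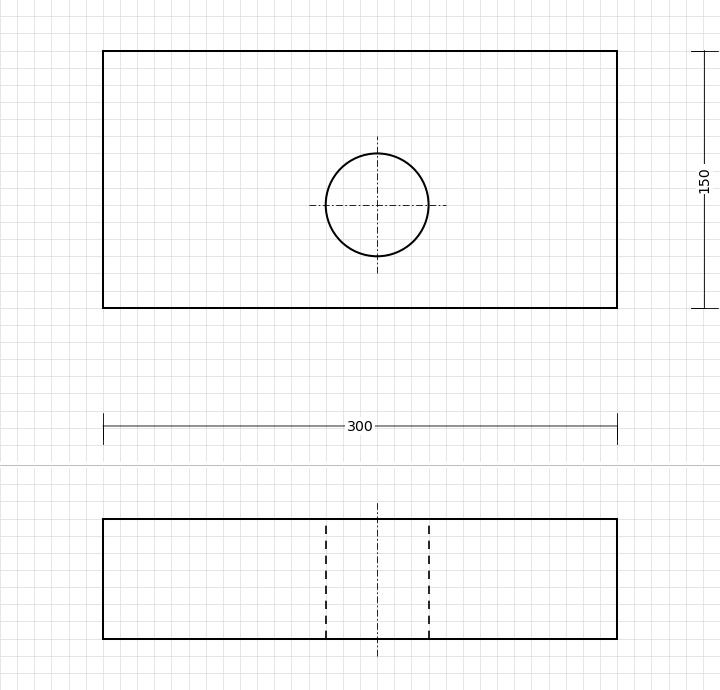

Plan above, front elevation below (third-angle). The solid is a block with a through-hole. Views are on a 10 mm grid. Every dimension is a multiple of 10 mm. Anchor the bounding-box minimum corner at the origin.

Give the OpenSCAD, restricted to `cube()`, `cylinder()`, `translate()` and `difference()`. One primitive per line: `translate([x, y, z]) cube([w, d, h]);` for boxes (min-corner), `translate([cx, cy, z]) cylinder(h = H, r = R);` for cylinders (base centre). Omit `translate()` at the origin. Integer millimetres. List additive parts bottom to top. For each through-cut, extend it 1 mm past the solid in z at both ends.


difference() {
  cube([300, 150, 70]);
  translate([160, 60, -1]) cylinder(h = 72, r = 30);
}
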